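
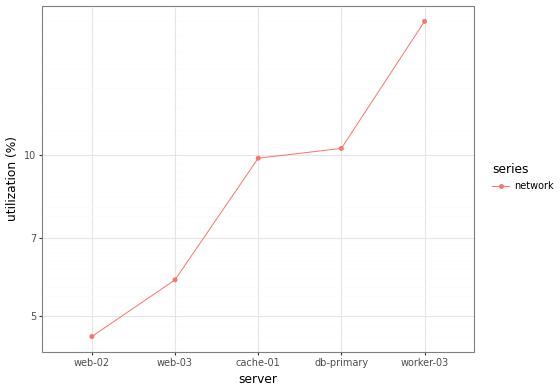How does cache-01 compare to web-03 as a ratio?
≈ 1.67×

cache-01 ≈ 10, web-03 ≈ 6; 10/6 ≈ 1.67.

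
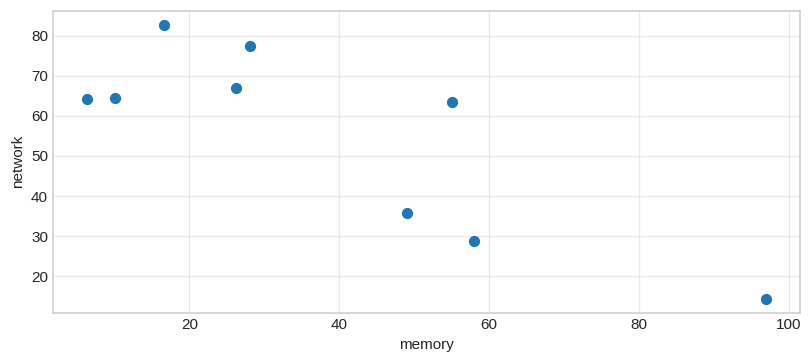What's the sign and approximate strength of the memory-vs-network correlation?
negative, strong

Points are negatively correlated; strong (|r| ≈ 0.8).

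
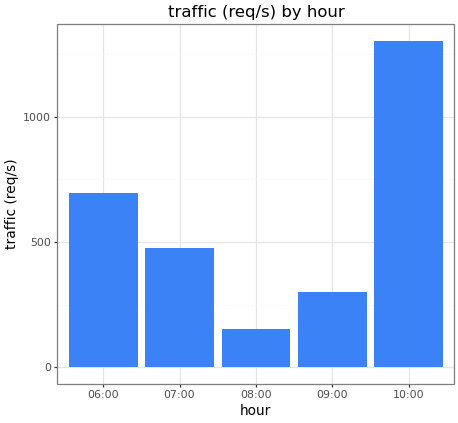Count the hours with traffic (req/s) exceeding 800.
1

Above 800: 10:00.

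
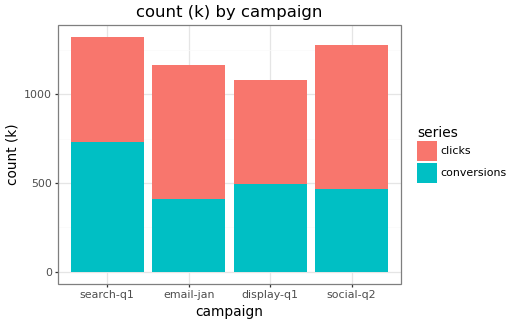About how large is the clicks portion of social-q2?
≈ 800

clicks top ≈ 1200, bottom ≈ 400; segment ≈ 800.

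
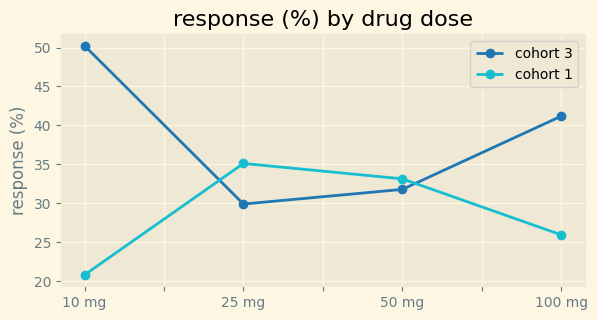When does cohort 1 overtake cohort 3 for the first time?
25 mg

10 mg: cohort 1 ≈ 20 vs cohort 3 ≈ 50 (not yet); 25 mg: cohort 1 ≈ 35 vs cohort 3 ≈ 30 (first crossover).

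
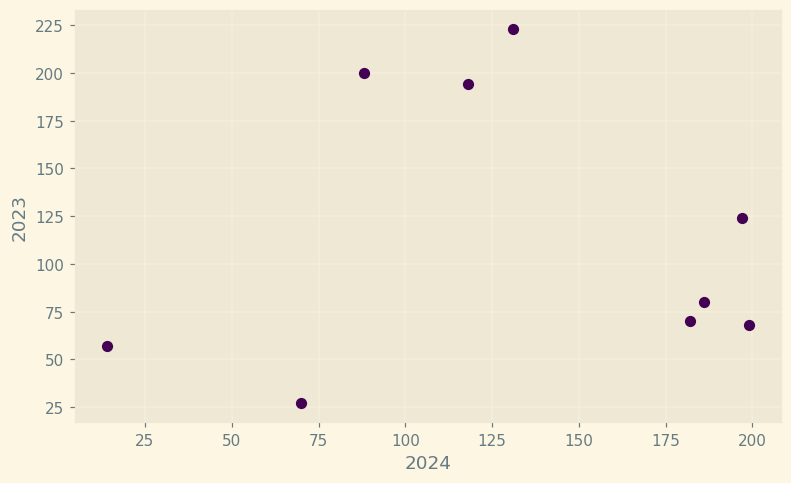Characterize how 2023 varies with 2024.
Points are roughly uncorrelated; weak (|r| ≈ 0.0).

no clear correlation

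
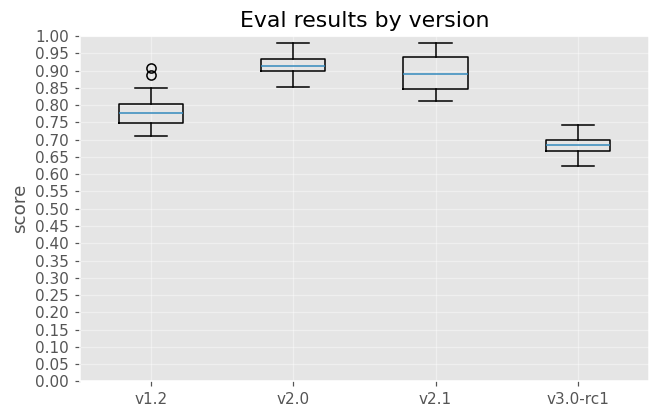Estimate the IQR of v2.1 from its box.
Q3 ≈ 0.95, Q1 ≈ 0.85; IQR ≈ 0.10.

≈ 0.10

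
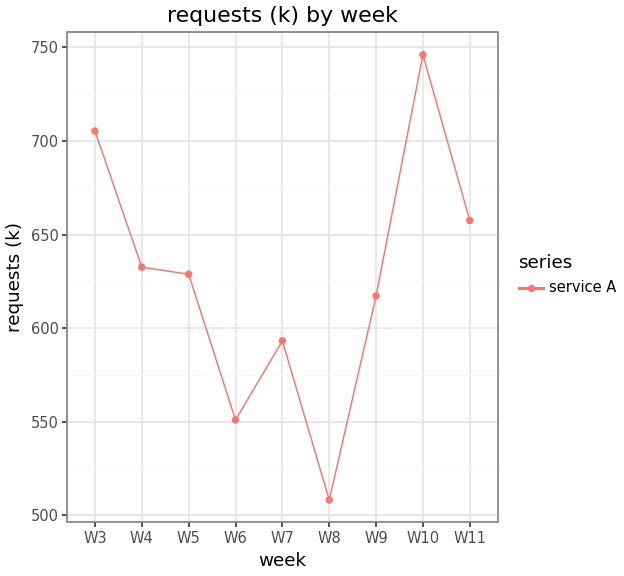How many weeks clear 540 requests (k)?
Above 540: W3, W4, W5, W6, W7, W9, W10, W11.

8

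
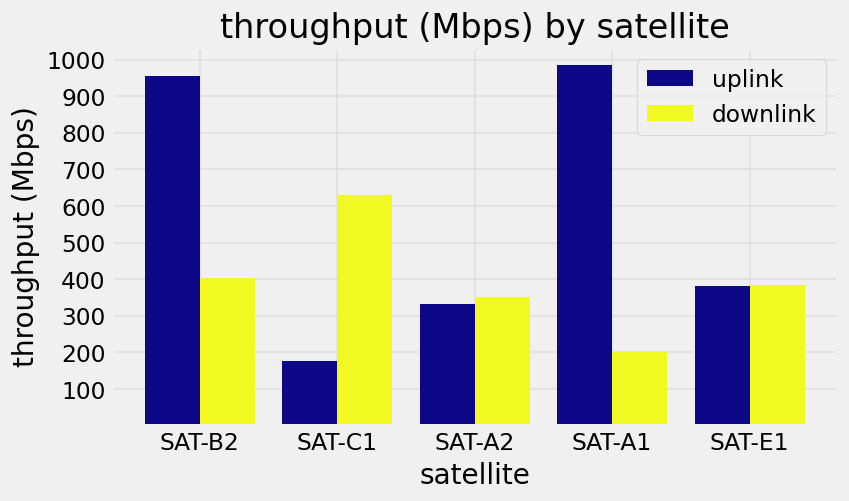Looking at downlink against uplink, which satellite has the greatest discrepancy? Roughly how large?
SAT-A1: downlink ≈ 200, uplink ≈ 1000 → gap ≈ 800. Next-largest (SAT-B2) is only ≈ 600.

SAT-A1, ≈ 800 Mbps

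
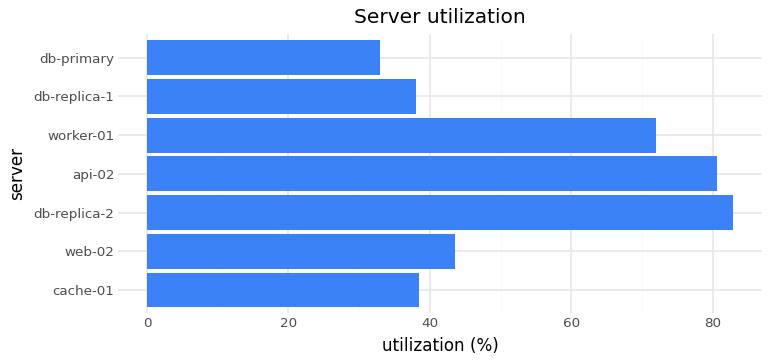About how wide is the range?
Max db-replica-2 ≈ 80, min db-primary ≈ 30; range ≈ 50.

≈ 50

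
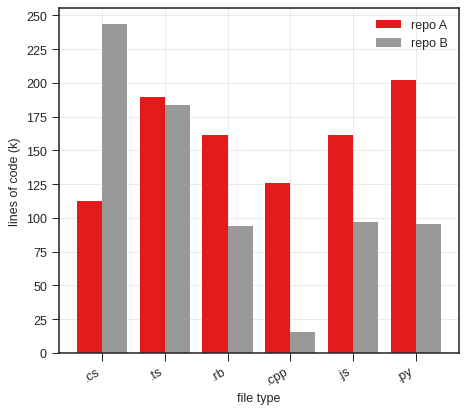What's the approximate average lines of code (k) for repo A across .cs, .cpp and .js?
(100 + 125 + 150) / 3 ≈ 125.

≈ 125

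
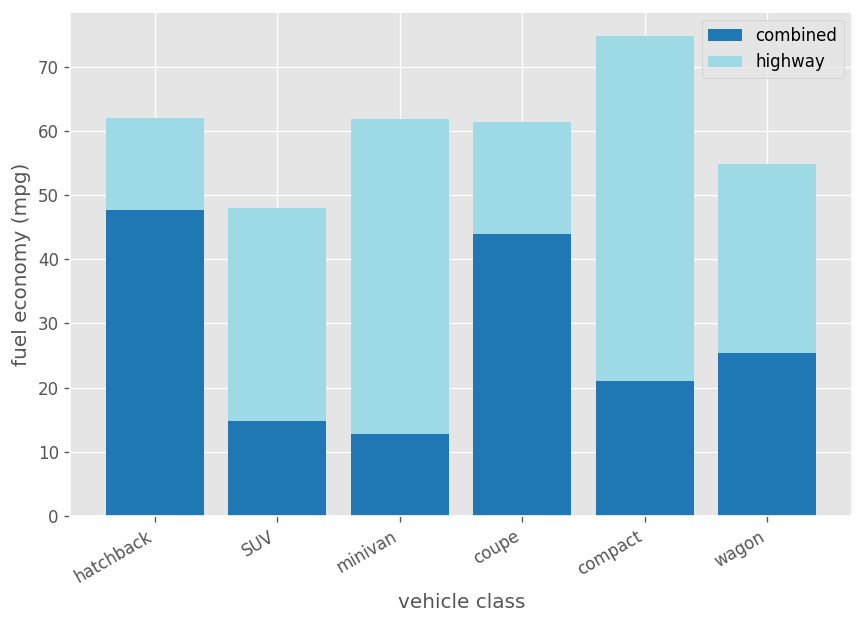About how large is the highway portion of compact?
≈ 50

highway top ≈ 70, bottom ≈ 20; segment ≈ 50.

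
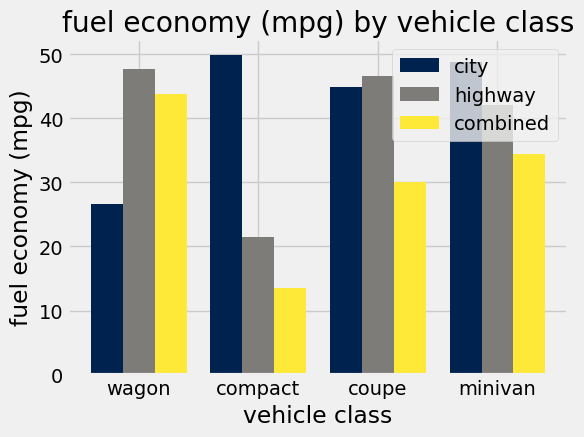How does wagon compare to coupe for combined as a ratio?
wagon ≈ 45, coupe ≈ 30; 45/30 ≈ 1.5.

≈ 1.5×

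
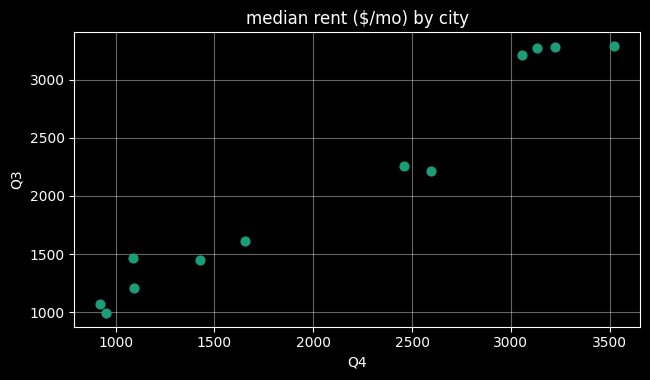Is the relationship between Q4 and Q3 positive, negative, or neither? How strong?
Points are positively correlated; strong (|r| ≈ 1.0).

positive, strong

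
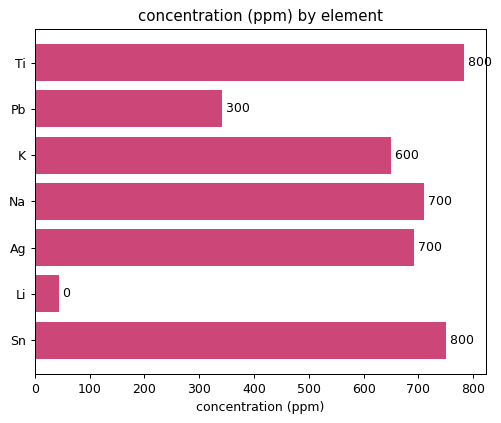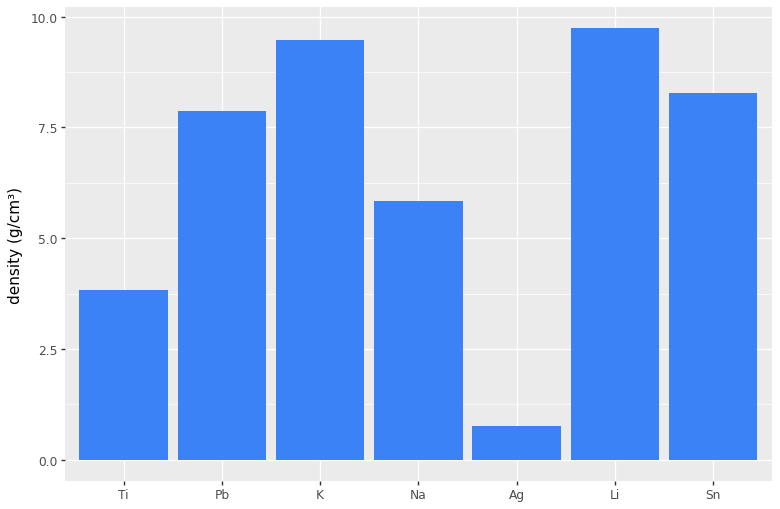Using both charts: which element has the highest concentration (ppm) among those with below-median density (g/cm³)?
Ti

Chart 2 median density (g/cm³) ≈ 8; below-median elements: Ti, Na, Ag. Among those, Ti has the highest concentration (ppm) (≈ 800).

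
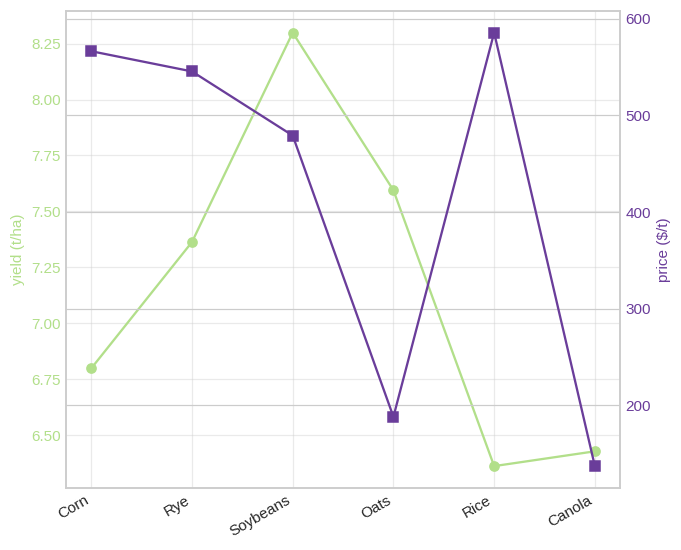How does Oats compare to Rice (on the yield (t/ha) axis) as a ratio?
≈ 1.19×

Oats ≈ 7.6, Rice ≈ 6.4; 7.6/6.4 ≈ 1.19.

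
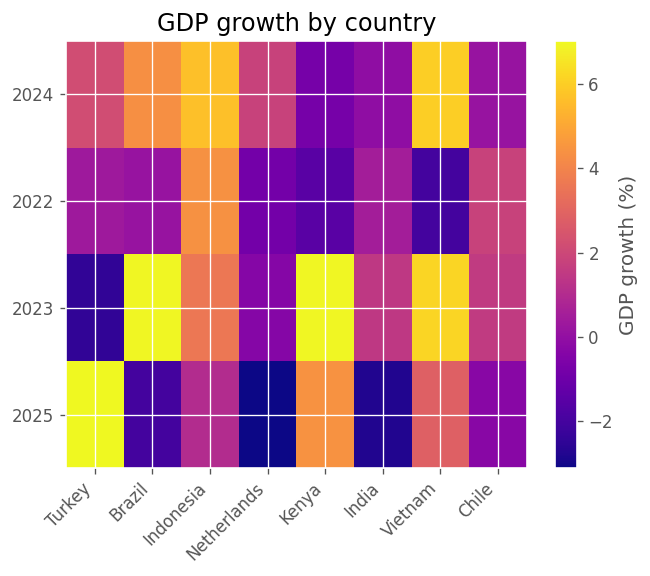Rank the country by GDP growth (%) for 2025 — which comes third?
Top 4 for 2025: Turkey ≈ 7, Kenya ≈ 4, Vietnam ≈ 3, Indonesia ≈ 1.

Vietnam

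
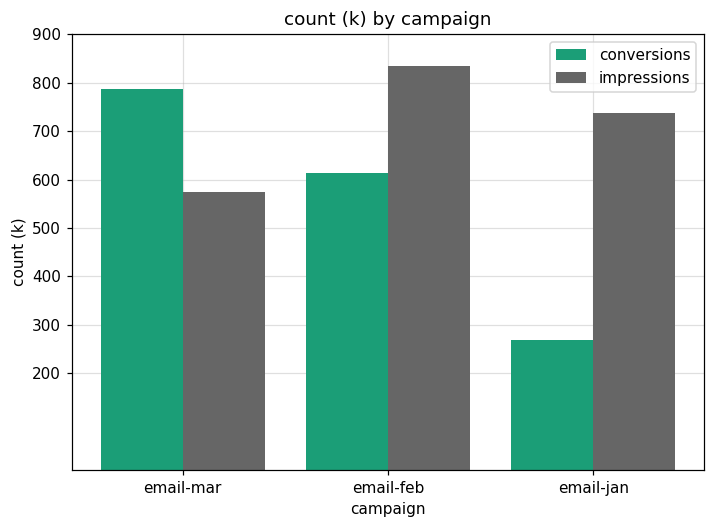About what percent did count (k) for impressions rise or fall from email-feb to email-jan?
≈ -12.5%

email-feb ≈ 800, email-jan ≈ 700; (700 − 800) / 800 ≈ -12.5%.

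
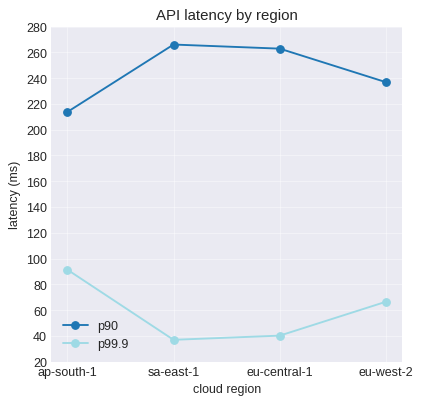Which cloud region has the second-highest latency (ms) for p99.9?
eu-west-2

Top 3 for p99.9: ap-south-1 ≈ 100, eu-west-2 ≈ 60, eu-central-1 ≈ 40.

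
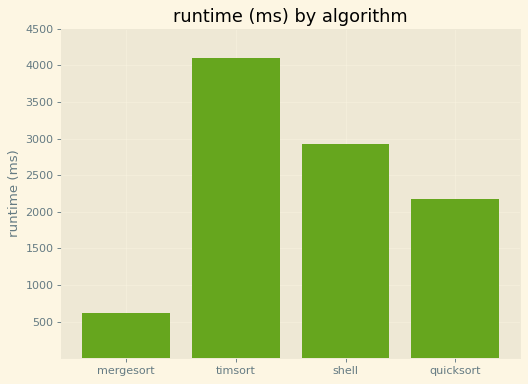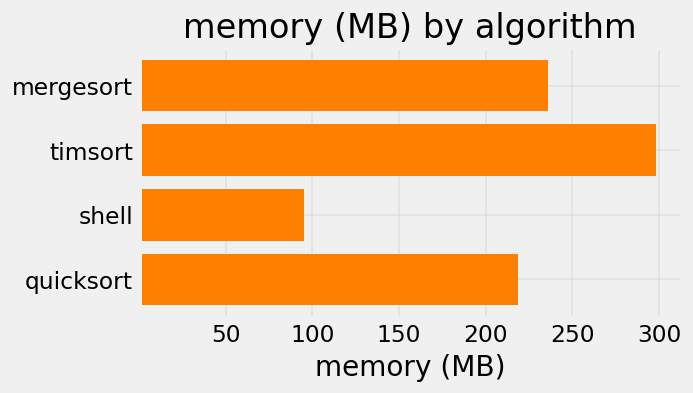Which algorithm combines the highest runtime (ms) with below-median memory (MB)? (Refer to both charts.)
shell

Chart 2 median memory (MB) ≈ 250; below-median algorithms: shell, quicksort. Among those, shell has the highest runtime (ms) (≈ 3000).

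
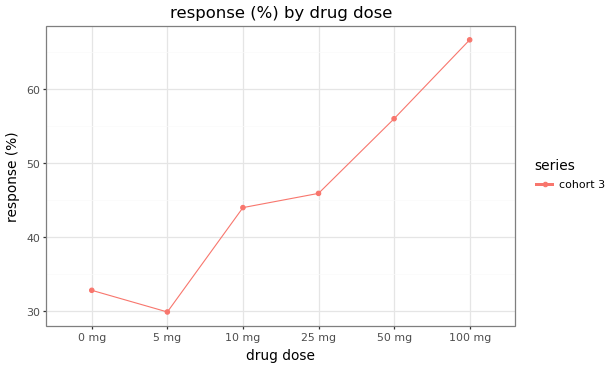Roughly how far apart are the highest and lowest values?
≈ 35

Max 100 mg ≈ 65, min 5 mg ≈ 30; range ≈ 35.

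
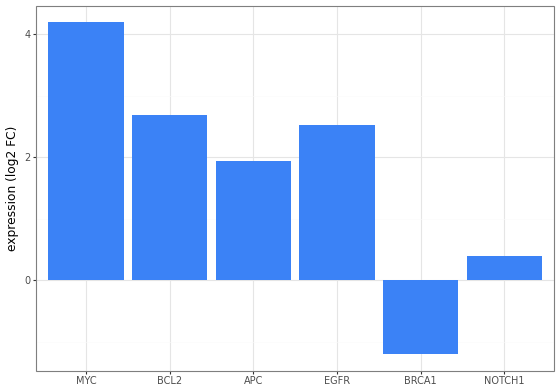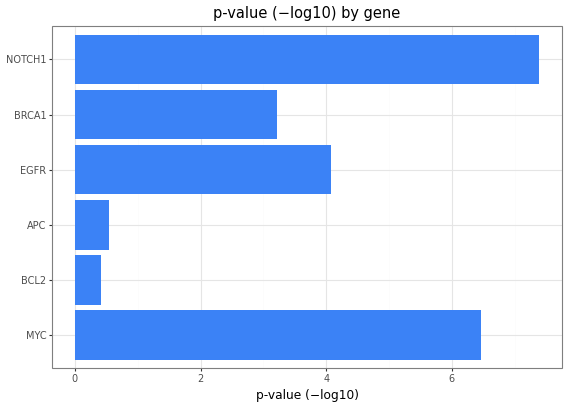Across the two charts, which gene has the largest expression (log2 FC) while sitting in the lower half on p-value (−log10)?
Chart 2 median p-value (−log10) ≈ 4; below-median genes: BCL2, APC, BRCA1. Among those, BCL2 has the highest expression (log2 FC) (≈ 2.5).

BCL2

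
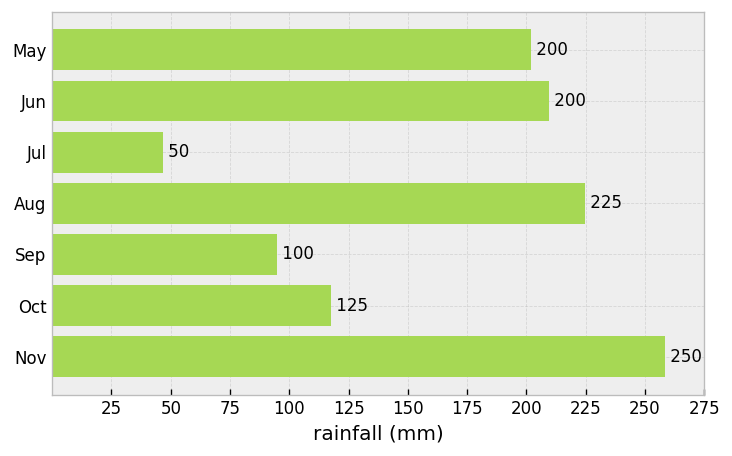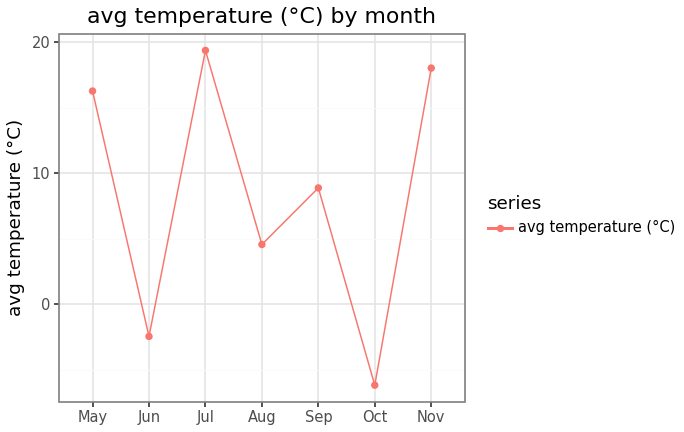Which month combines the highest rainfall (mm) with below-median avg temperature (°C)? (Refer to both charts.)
Aug

Chart 2 median avg temperature (°C) ≈ 8; below-median months: Jun, Aug, Oct. Among those, Aug has the highest rainfall (mm) (≈ 225).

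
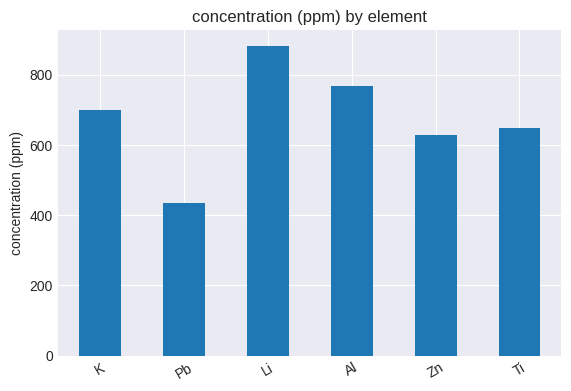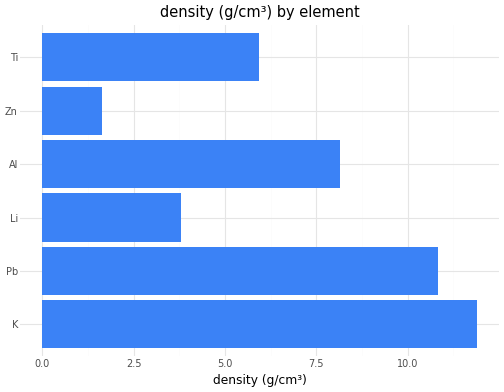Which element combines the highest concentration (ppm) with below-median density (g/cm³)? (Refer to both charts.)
Li

Chart 2 median density (g/cm³) ≈ 8; below-median elements: Li, Zn, Ti. Among those, Li has the highest concentration (ppm) (≈ 900).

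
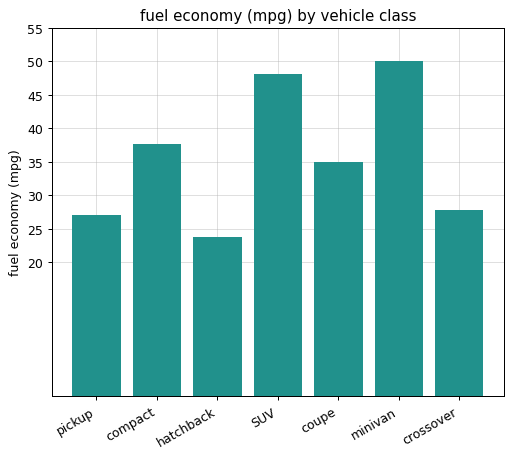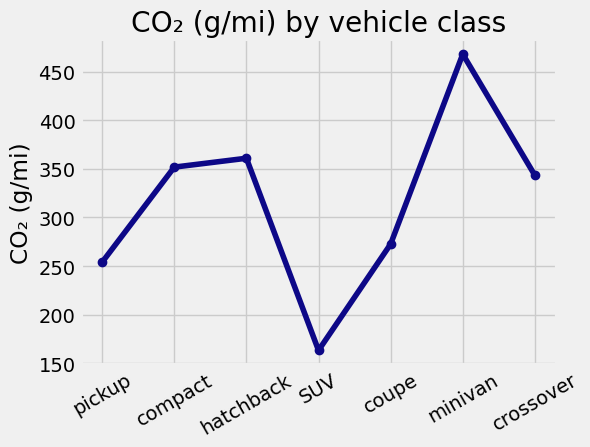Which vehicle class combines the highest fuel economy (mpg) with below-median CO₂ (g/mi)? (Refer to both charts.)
SUV

Chart 2 median CO₂ (g/mi) ≈ 350; below-median vehicle classes: pickup, SUV, coupe. Among those, SUV has the highest fuel economy (mpg) (≈ 50).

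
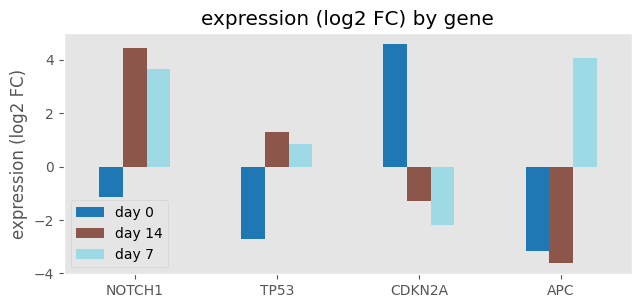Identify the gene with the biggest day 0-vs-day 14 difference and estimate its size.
CDKN2A: day 0 ≈ 5, day 14 ≈ -1 → gap ≈ 6. Next-largest (NOTCH1) is only ≈ 5.

CDKN2A, ≈ 6 log2 FC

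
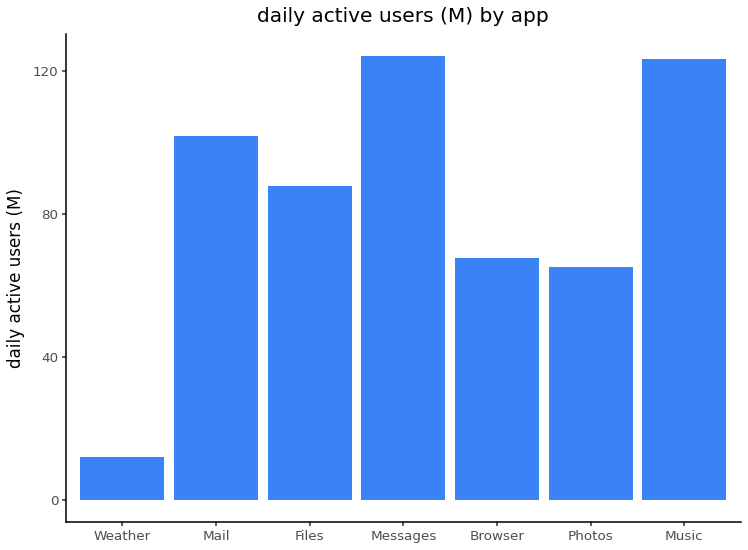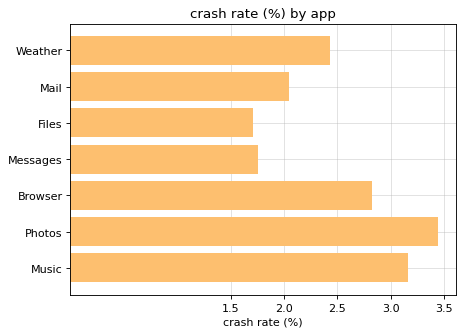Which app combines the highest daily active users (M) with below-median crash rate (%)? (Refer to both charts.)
Chart 2 median crash rate (%) ≈ 2.5; below-median apps: Mail, Files, Messages. Among those, Messages has the highest daily active users (M) (≈ 120).

Messages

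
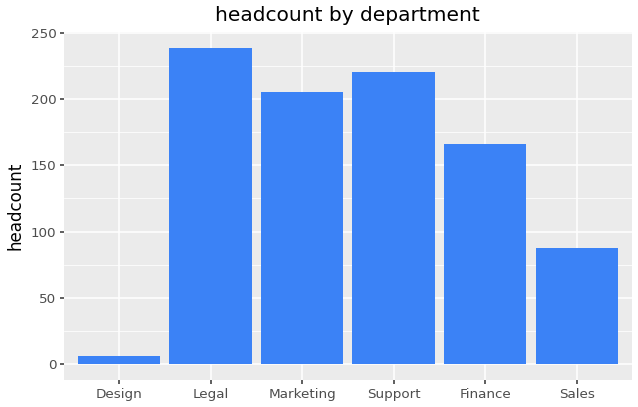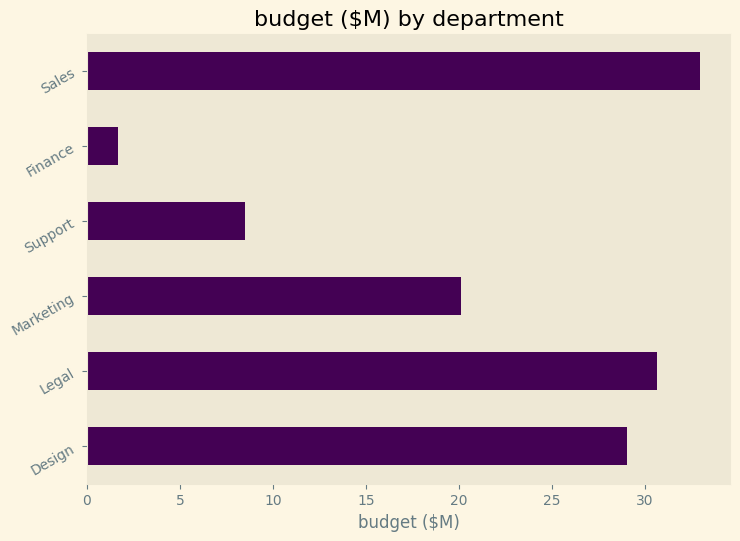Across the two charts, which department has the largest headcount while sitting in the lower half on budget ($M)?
Chart 2 median budget ($M) ≈ 25; below-median departments: Marketing, Support, Finance. Among those, Support has the highest headcount (≈ 225).

Support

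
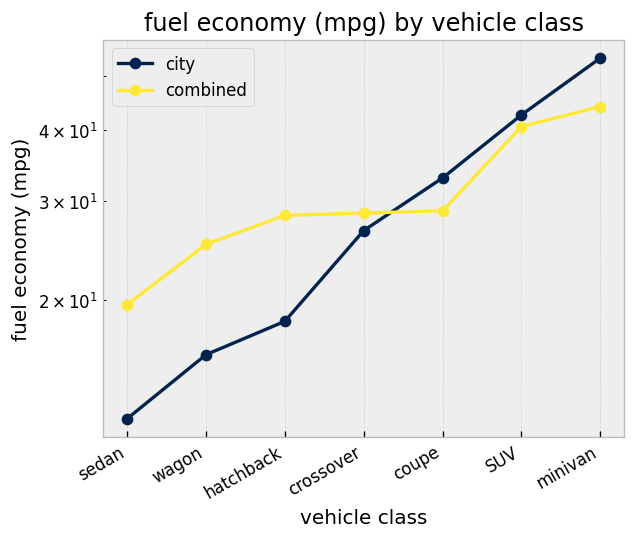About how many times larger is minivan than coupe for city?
≈ 1.57×

minivan ≈ 55, coupe ≈ 35; 55/35 ≈ 1.57.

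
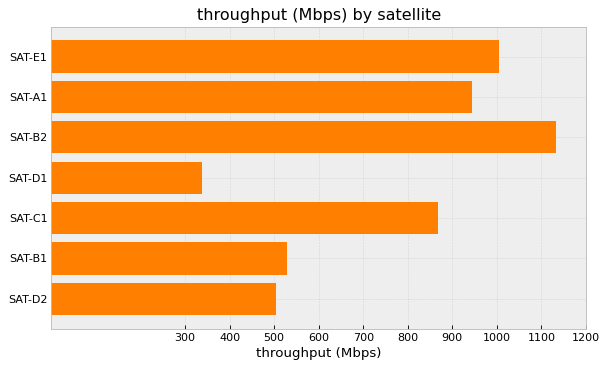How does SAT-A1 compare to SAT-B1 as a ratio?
SAT-A1 ≈ 900, SAT-B1 ≈ 500; 900/500 ≈ 1.8.

≈ 1.8×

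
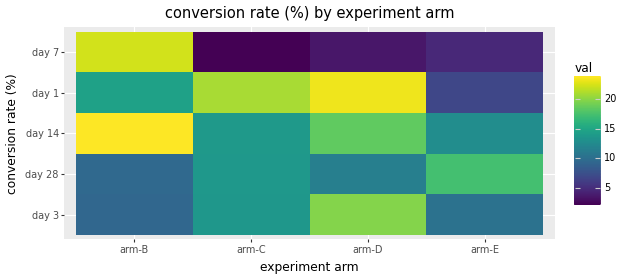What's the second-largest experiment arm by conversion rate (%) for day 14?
Top 3 for day 14: arm-B ≈ 24, arm-D ≈ 18, arm-C ≈ 14.

arm-D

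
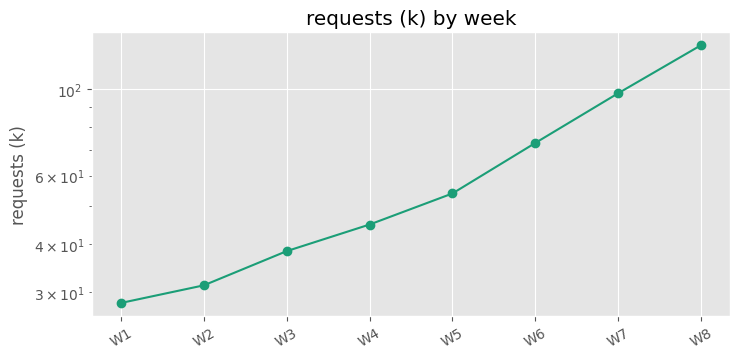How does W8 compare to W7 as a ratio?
W8 ≈ 130, W7 ≈ 100; 130/100 ≈ 1.3.

≈ 1.3×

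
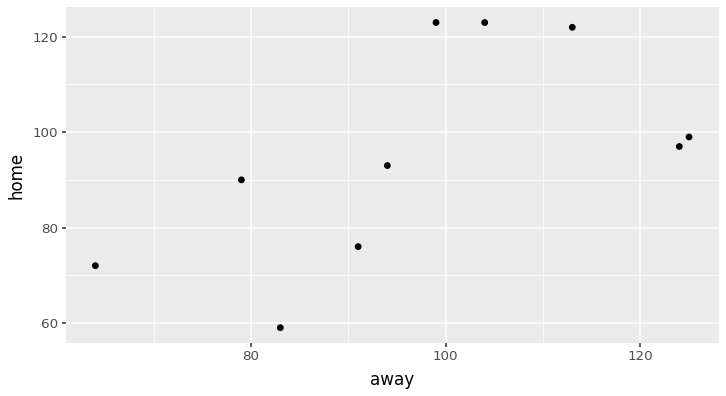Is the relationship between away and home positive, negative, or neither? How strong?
Points are positively correlated; moderate (|r| ≈ 0.6).

positive, moderate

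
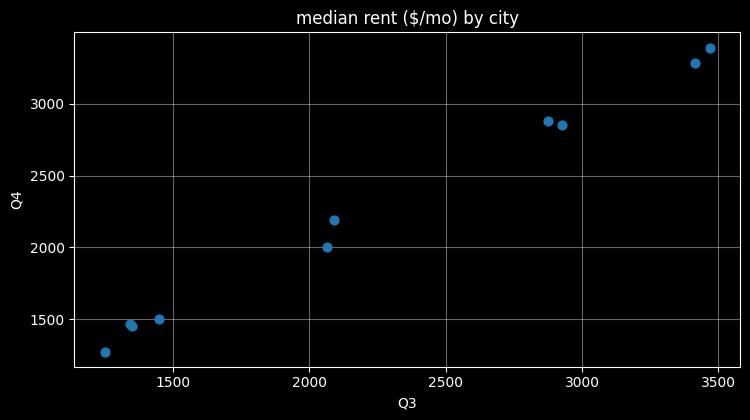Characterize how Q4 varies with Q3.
positive, strong

Points are positively correlated; strong (|r| ≈ 1.0).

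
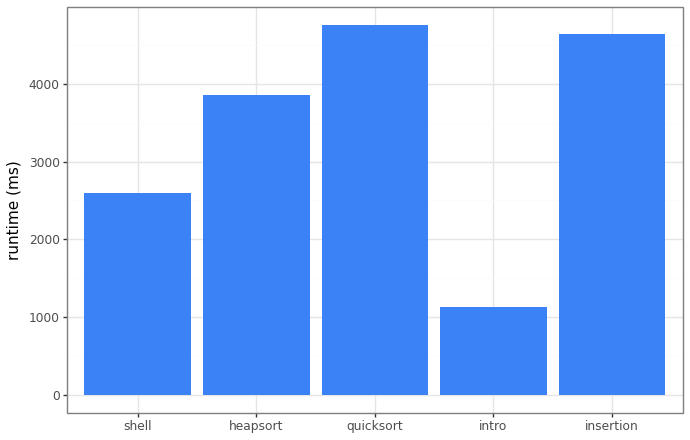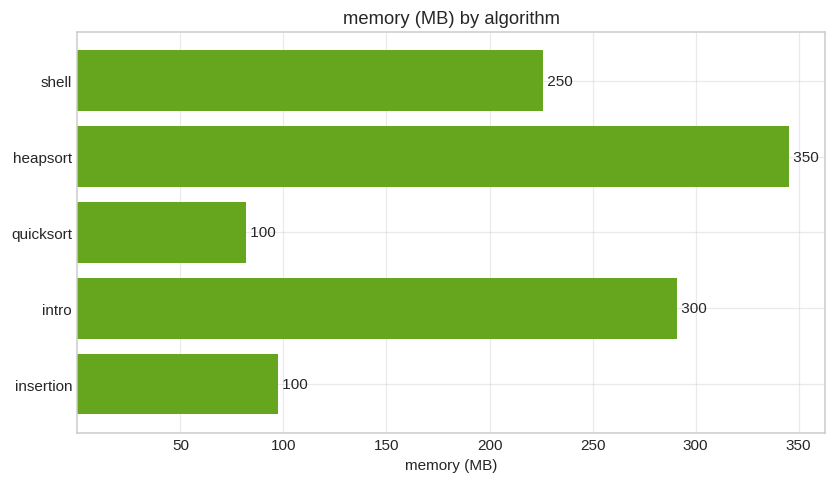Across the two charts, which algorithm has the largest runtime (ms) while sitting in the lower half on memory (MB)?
Chart 2 median memory (MB) ≈ 250; below-median algorithms: quicksort, insertion. Among those, quicksort has the highest runtime (ms) (≈ 5000).

quicksort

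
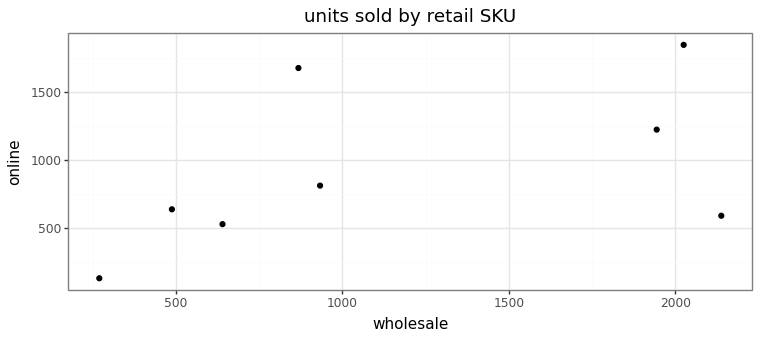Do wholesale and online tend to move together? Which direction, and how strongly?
Points are positively correlated; moderate (|r| ≈ 0.5).

positive, moderate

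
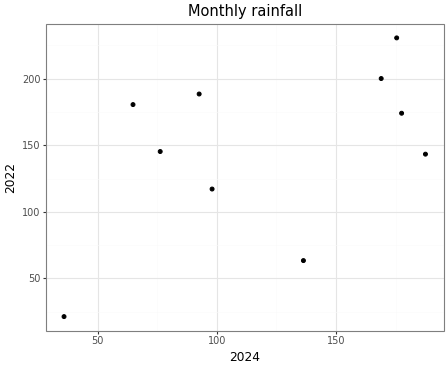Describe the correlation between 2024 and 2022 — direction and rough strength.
Points are positively correlated; moderate (|r| ≈ 0.5).

positive, moderate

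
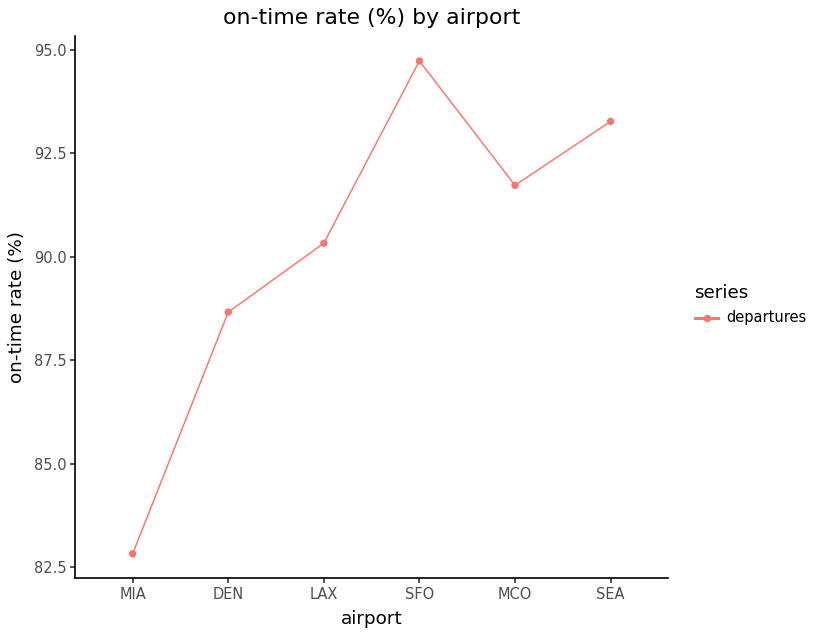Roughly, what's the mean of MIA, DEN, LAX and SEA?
≈ 89

(83 + 89 + 90 + 93) / 4 ≈ 89.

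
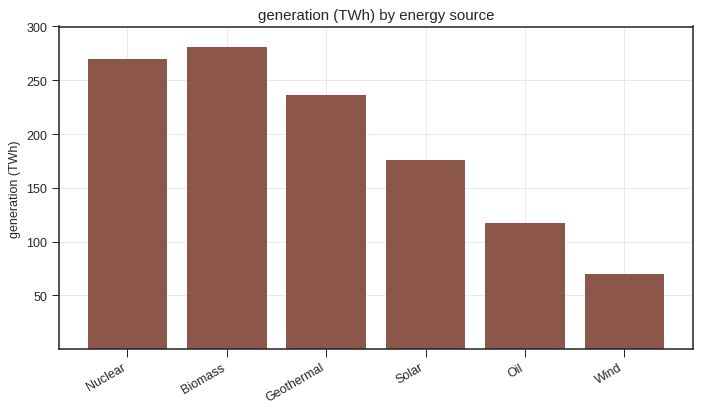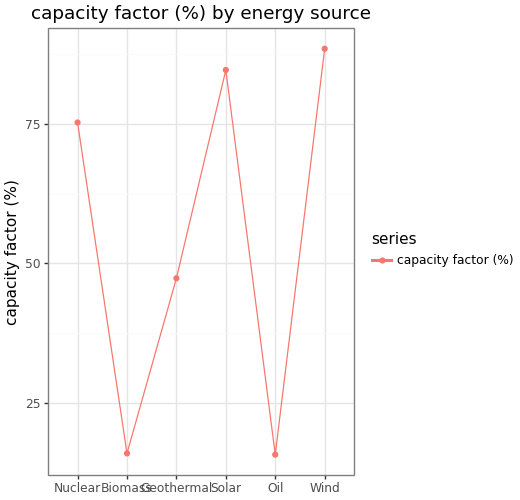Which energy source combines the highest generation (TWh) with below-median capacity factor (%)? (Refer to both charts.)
Chart 2 median capacity factor (%) ≈ 60; below-median energy sources: Biomass, Geothermal, Oil. Among those, Biomass has the highest generation (TWh) (≈ 300).

Biomass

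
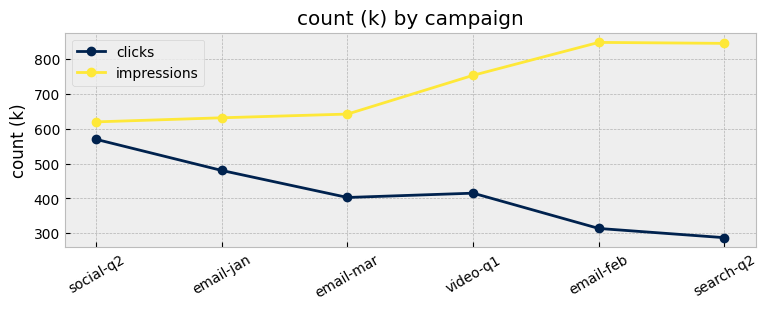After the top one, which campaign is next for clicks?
Top 3 for clicks: social-q2 ≈ 550, email-jan ≈ 500, video-q1 ≈ 400.

email-jan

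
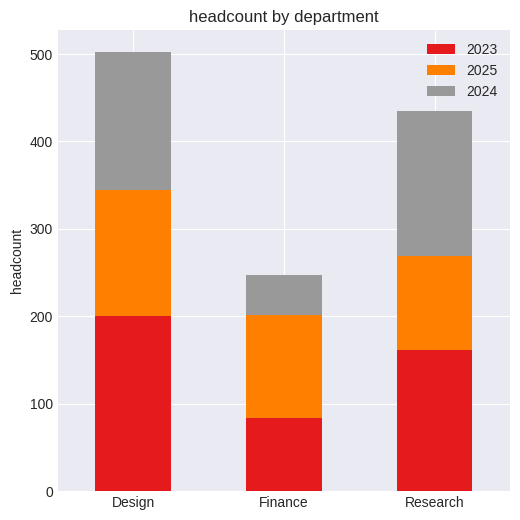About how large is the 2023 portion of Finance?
2023 top ≈ 100, bottom ≈ 0; segment ≈ 100.

≈ 100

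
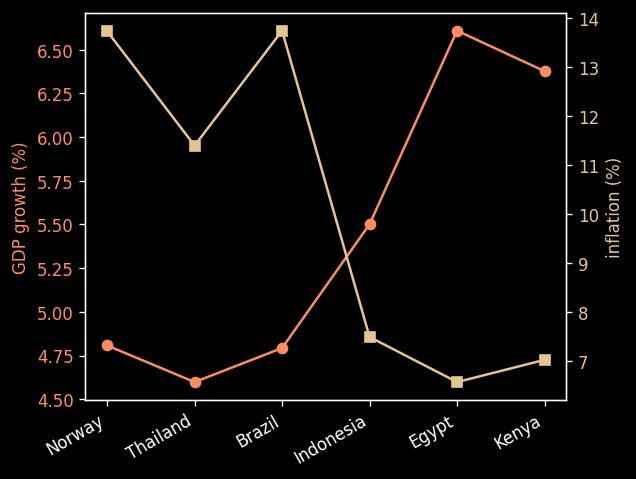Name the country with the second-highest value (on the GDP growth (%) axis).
Top 3 (on the GDP growth (%) axis): Egypt ≈ 6.6, Kenya ≈ 6.4, Indonesia ≈ 5.6.

Kenya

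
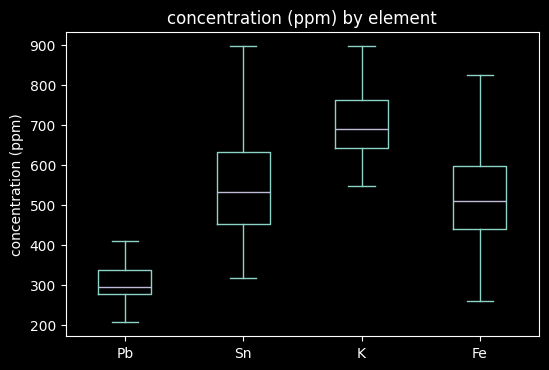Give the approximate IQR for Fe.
Q3 ≈ 600, Q1 ≈ 450; IQR ≈ 150.

≈ 150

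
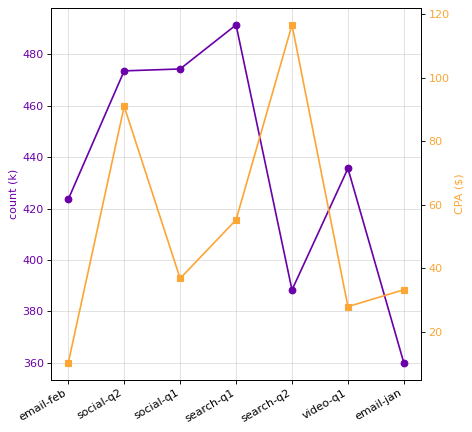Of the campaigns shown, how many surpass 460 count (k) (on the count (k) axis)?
3

Above 460: social-q2, social-q1, search-q1.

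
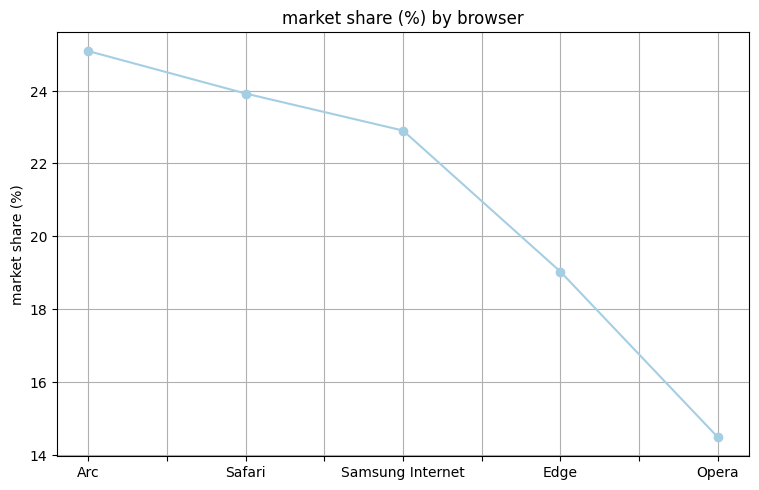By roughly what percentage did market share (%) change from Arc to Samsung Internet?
≈ -8%

Arc ≈ 25, Samsung Internet ≈ 23; (23 − 25) / 25 ≈ -8%.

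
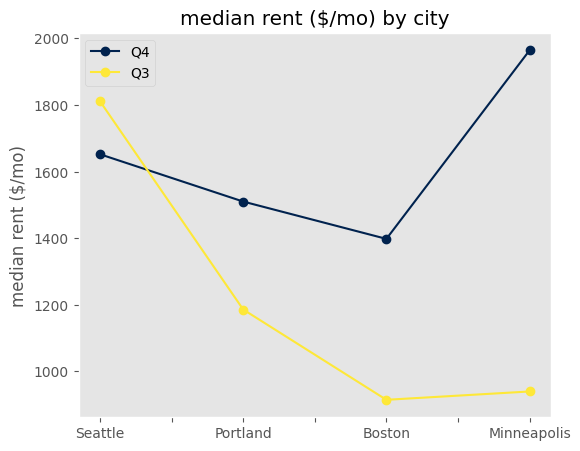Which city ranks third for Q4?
Top 4 for Q4: Minneapolis ≈ 2000, Seattle ≈ 1700, Portland ≈ 1500, Boston ≈ 1400.

Portland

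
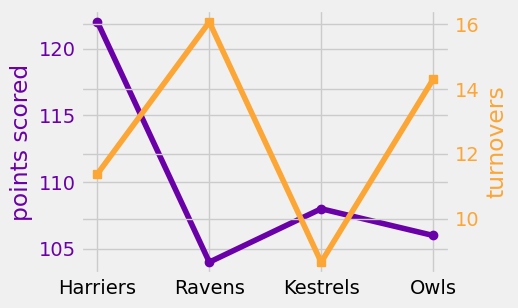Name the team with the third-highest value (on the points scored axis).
Top 4 (on the points scored axis): Harriers ≈ 122, Kestrels ≈ 108, Owls ≈ 106, Ravens ≈ 104.

Owls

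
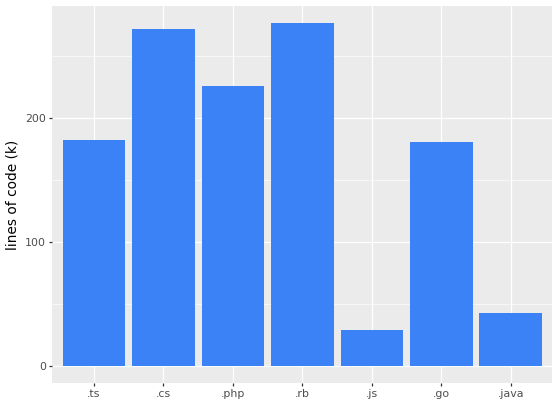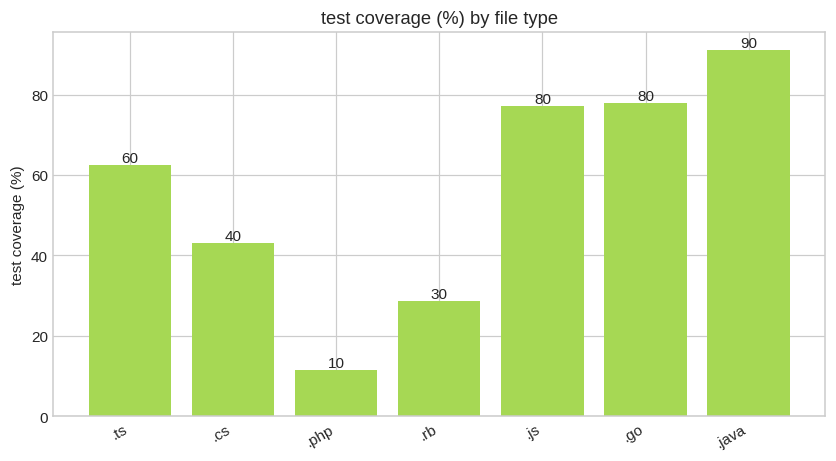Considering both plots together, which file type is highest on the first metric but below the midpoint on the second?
Chart 2 median test coverage (%) ≈ 60; below-median file types: .cs, .php, .rb. Among those, .rb has the highest lines of code (k) (≈ 300).

.rb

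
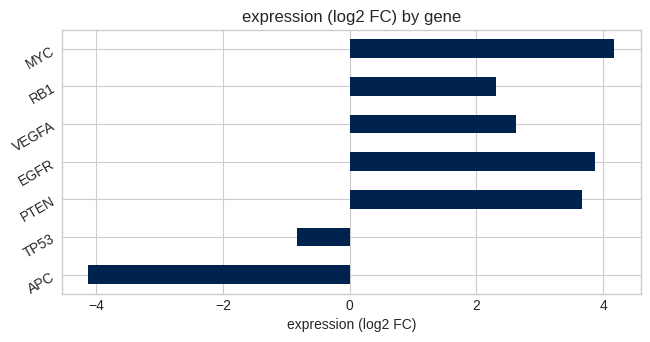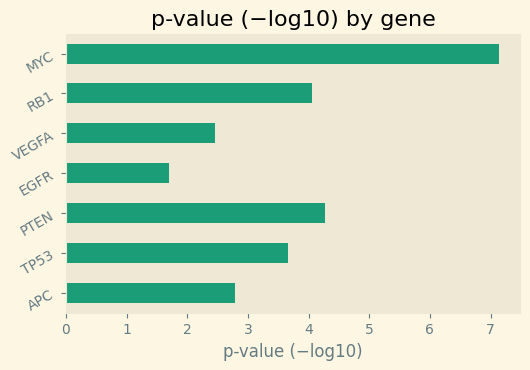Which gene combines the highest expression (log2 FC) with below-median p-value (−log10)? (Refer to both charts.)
EGFR

Chart 2 median p-value (−log10) ≈ 4; below-median genes: APC, EGFR, VEGFA. Among those, EGFR has the highest expression (log2 FC) (≈ 4).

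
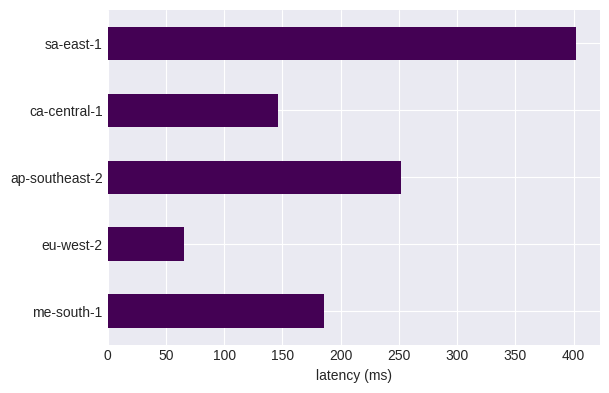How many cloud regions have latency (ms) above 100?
4

Above 100: me-south-1, ap-southeast-2, ca-central-1, sa-east-1.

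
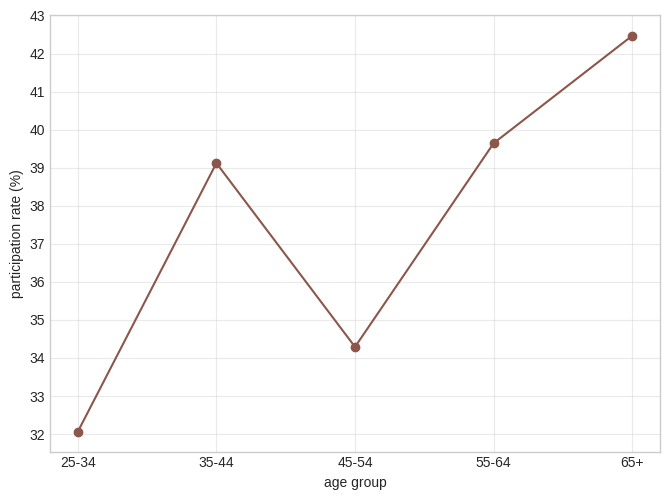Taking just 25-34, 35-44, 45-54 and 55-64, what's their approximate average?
(32 + 39 + 34 + 40) / 4 ≈ 36.

≈ 36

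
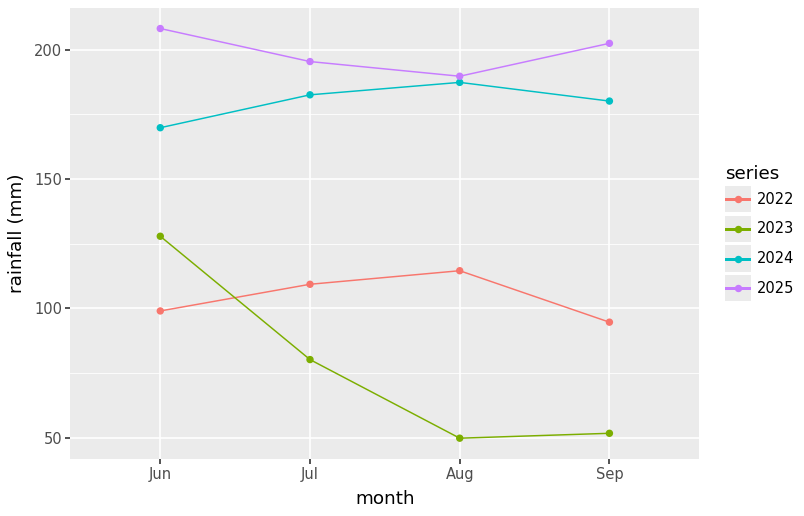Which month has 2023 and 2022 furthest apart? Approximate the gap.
Aug: 2023 ≈ 40, 2022 ≈ 120 → gap ≈ 80. Next-largest (Sep) is only ≈ 40.

Aug, ≈ 80 mm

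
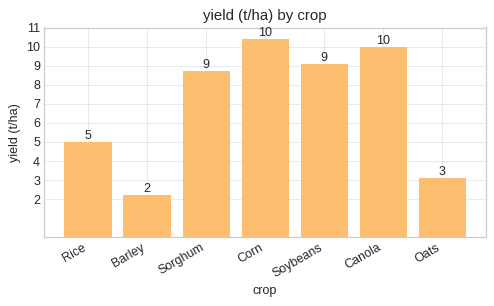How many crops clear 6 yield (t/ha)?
4

Above 6: Sorghum, Corn, Soybeans, Canola.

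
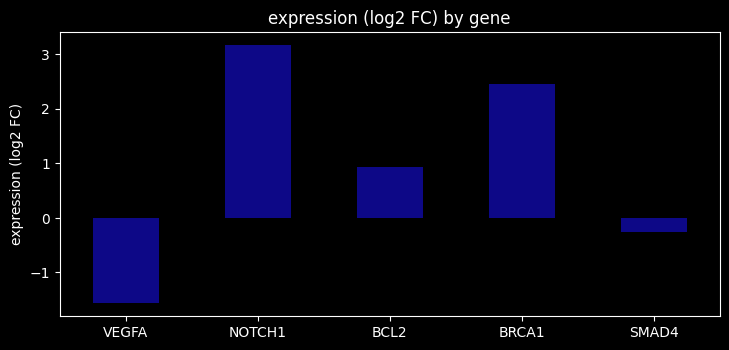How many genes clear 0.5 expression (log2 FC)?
Above 0.5: NOTCH1, BCL2, BRCA1.

3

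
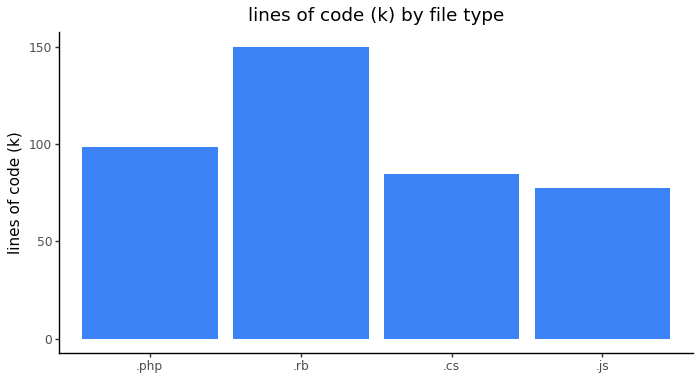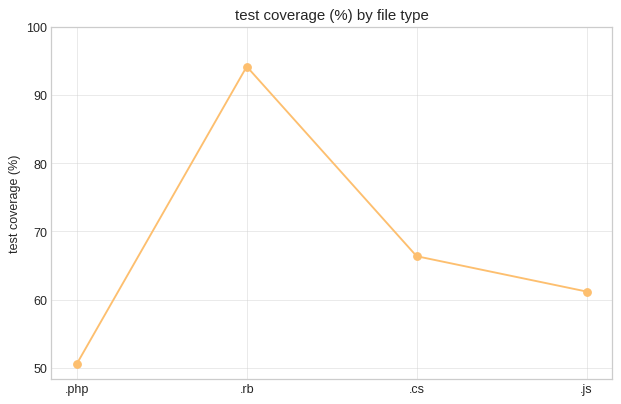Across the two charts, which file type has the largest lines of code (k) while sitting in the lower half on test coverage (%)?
Chart 2 median test coverage (%) ≈ 60; below-median file types: .php, .js. Among those, .php has the highest lines of code (k) (≈ 100).

.php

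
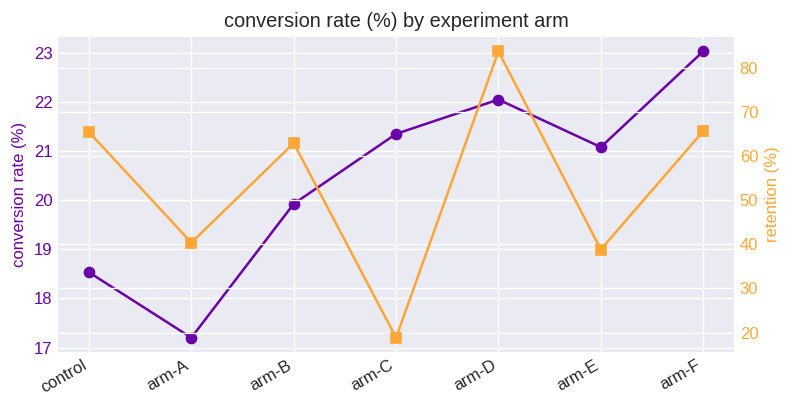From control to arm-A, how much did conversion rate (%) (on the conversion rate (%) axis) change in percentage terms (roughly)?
control ≈ 18.5, arm-A ≈ 17.0; (17.0 − 18.5) / 18.5 ≈ -8.1%.

≈ -8.1%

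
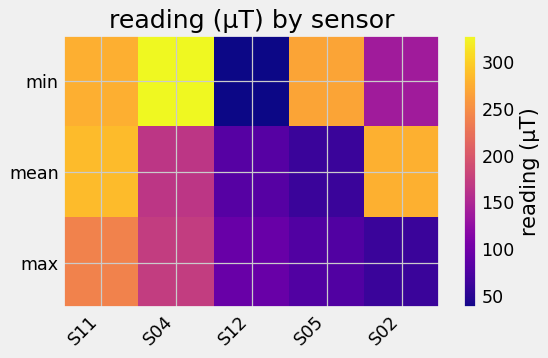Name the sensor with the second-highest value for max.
Top 3 for max: S11 ≈ 250, S04 ≈ 175, S12 ≈ 100.

S04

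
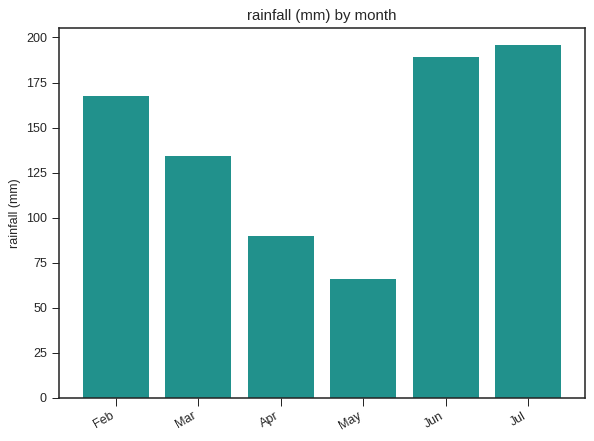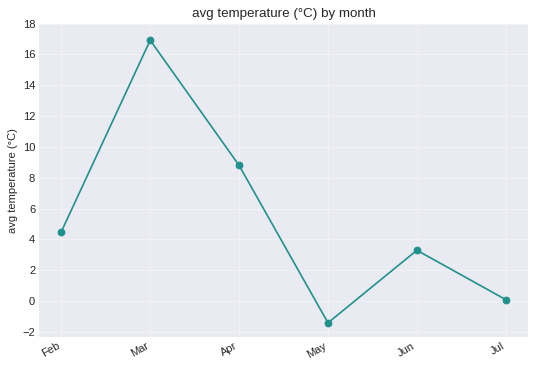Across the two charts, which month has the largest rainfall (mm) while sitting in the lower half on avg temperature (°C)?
Chart 2 median avg temperature (°C) ≈ 4; below-median months: May, Jun, Jul. Among those, Jul has the highest rainfall (mm) (≈ 200).

Jul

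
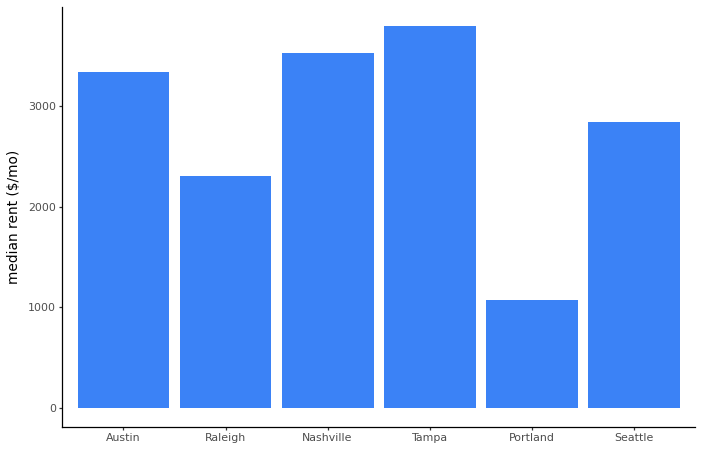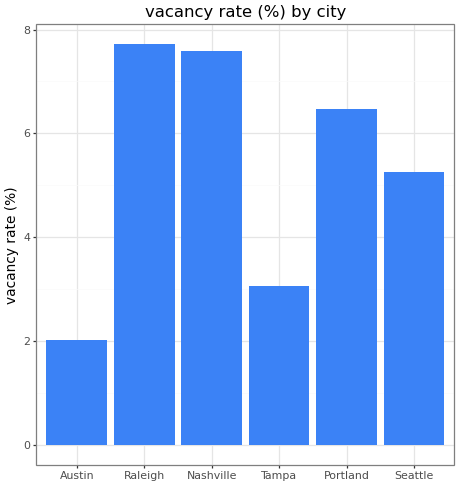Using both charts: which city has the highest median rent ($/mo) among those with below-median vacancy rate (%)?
Chart 2 median vacancy rate (%) ≈ 6; below-median cities: Austin, Tampa, Seattle. Among those, Tampa has the highest median rent ($/mo) (≈ 4000).

Tampa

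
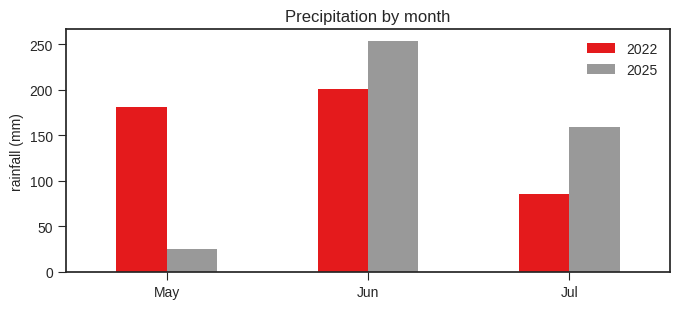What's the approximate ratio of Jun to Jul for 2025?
≈ 1.67×

Jun ≈ 250, Jul ≈ 150; 250/150 ≈ 1.67.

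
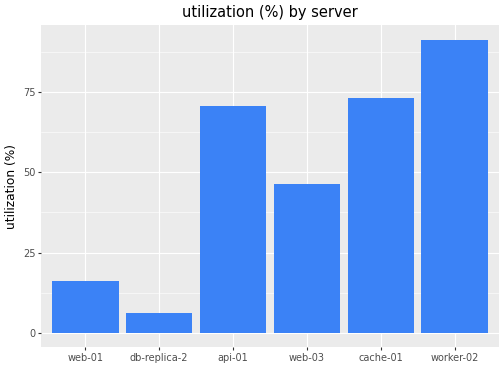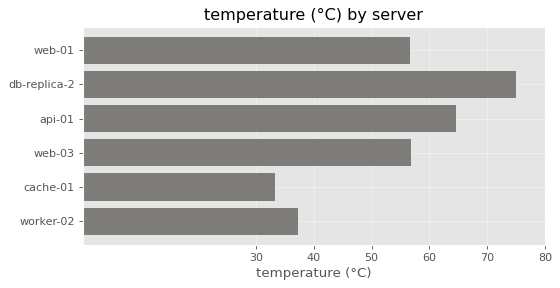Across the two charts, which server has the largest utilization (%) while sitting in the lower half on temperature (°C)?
Chart 2 median temperature (°C) ≈ 60; below-median servers: web-01, cache-01, worker-02. Among those, worker-02 has the highest utilization (%) (≈ 90).

worker-02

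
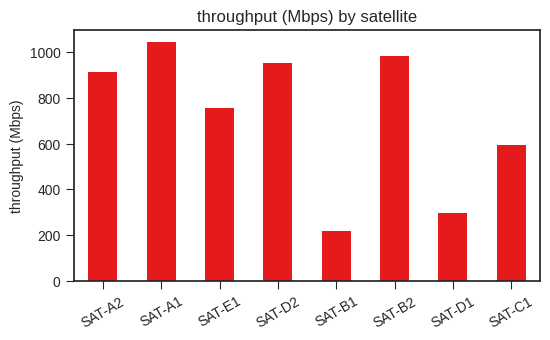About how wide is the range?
Max SAT-A1 ≈ 1000, min SAT-B1 ≈ 200; range ≈ 800.

≈ 800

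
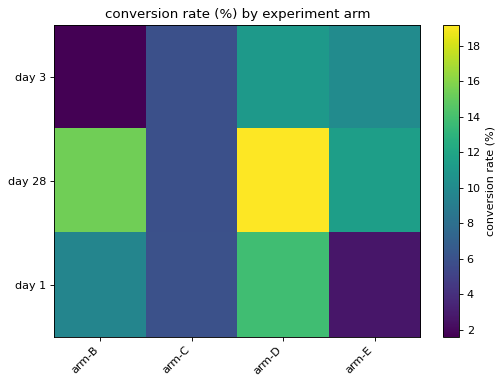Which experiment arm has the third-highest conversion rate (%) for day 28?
Top 4 for day 28: arm-D ≈ 20, arm-B ≈ 16, arm-E ≈ 12, arm-C ≈ 6.

arm-E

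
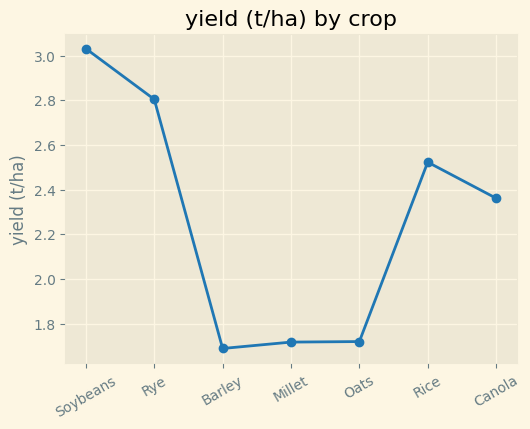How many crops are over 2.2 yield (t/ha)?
4

Above 2.2: Soybeans, Rye, Rice, Canola.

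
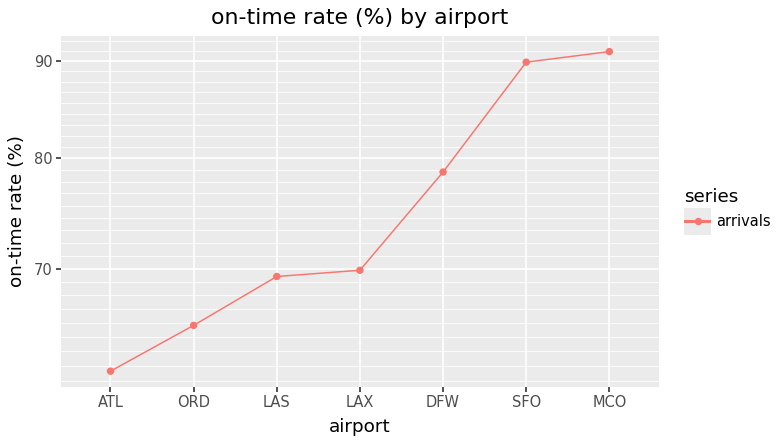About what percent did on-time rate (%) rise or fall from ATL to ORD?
≈ +8.3%

ATL ≈ 60, ORD ≈ 65; (65 − 60) / 60 ≈ +8.3%.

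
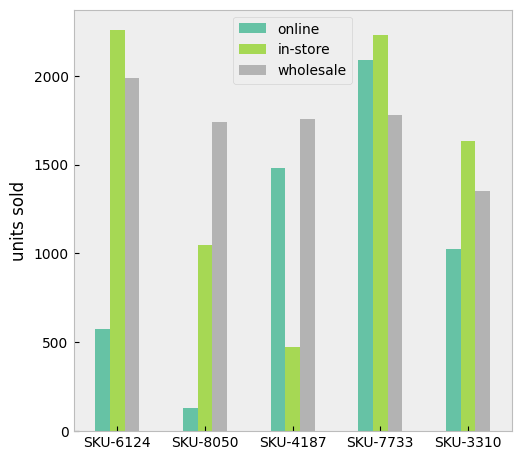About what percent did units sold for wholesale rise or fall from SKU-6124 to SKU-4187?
SKU-6124 ≈ 2000, SKU-4187 ≈ 1800; (1800 − 2000) / 2000 ≈ -10%.

≈ -10%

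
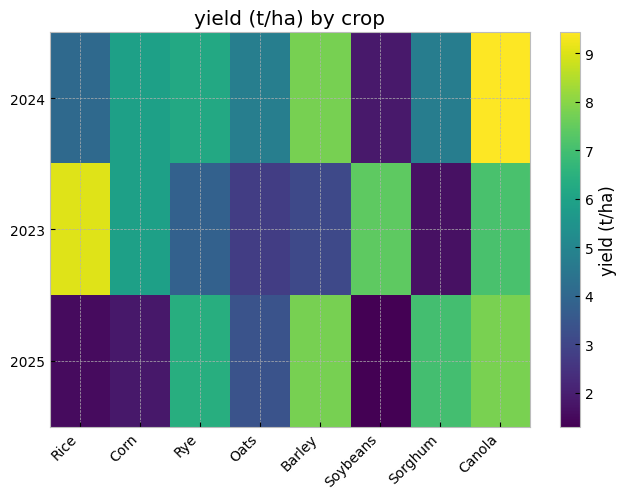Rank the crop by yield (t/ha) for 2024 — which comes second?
Top 3 for 2024: Canola ≈ 9, Barley ≈ 8, Rye ≈ 6.

Barley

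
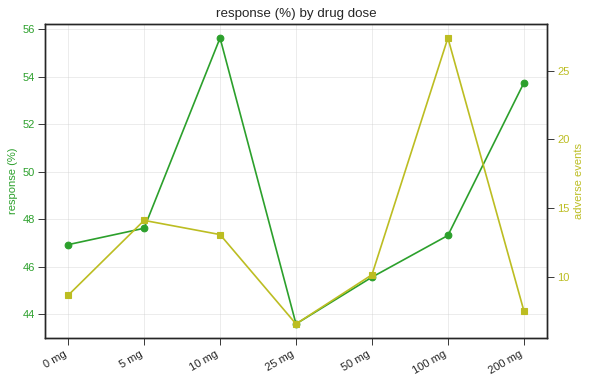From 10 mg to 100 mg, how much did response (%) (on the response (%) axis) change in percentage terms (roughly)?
10 mg ≈ 56, 100 mg ≈ 48; (48 − 56) / 56 ≈ -14.3%.

≈ -14.3%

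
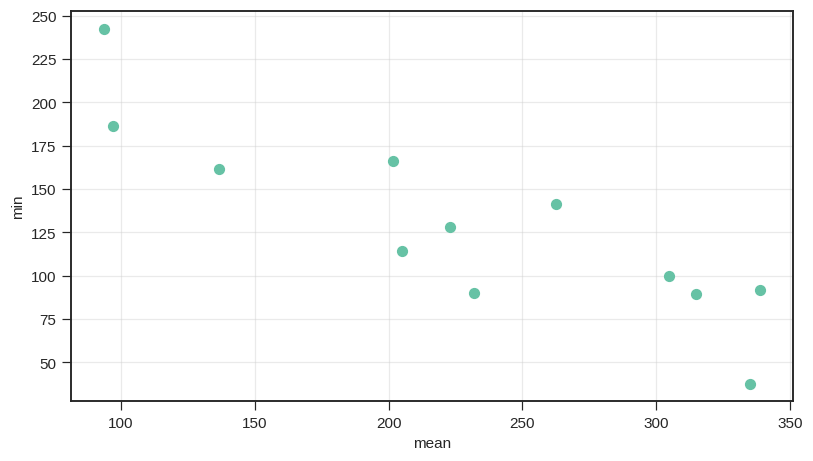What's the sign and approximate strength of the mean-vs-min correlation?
negative, strong

Points are negatively correlated; strong (|r| ≈ 0.9).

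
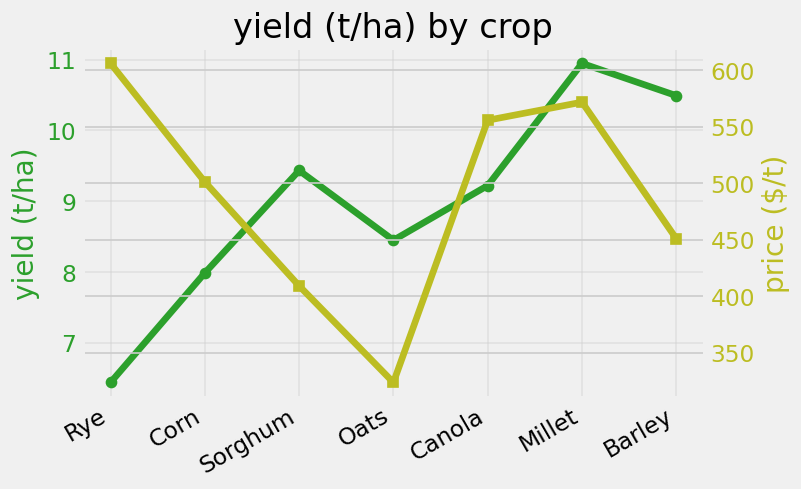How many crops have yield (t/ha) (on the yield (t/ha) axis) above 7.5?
Above 7.5: Corn, Sorghum, Oats, Canola, Millet, Barley.

6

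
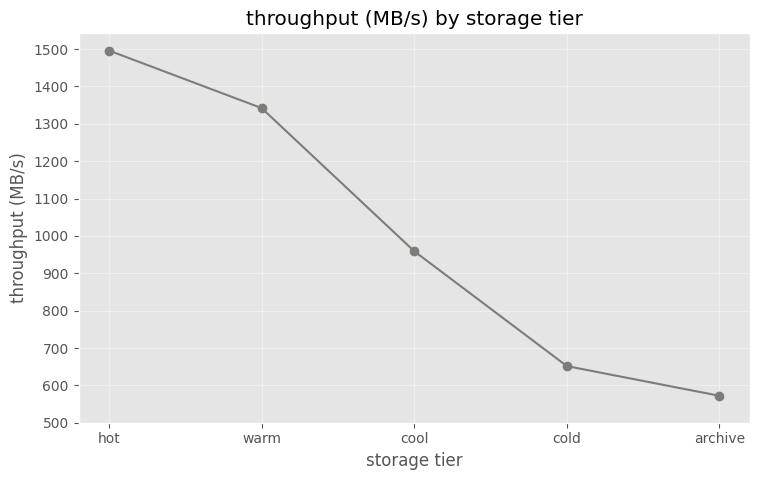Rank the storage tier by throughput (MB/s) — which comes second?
Top 3: hot ≈ 1500, warm ≈ 1300, cool ≈ 1000.

warm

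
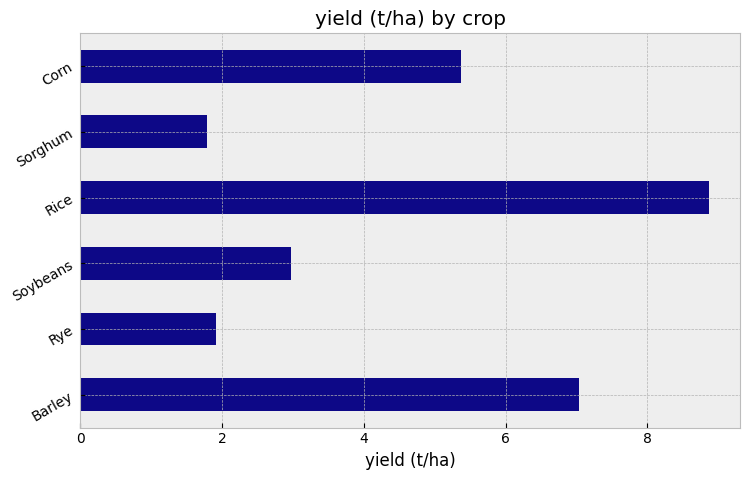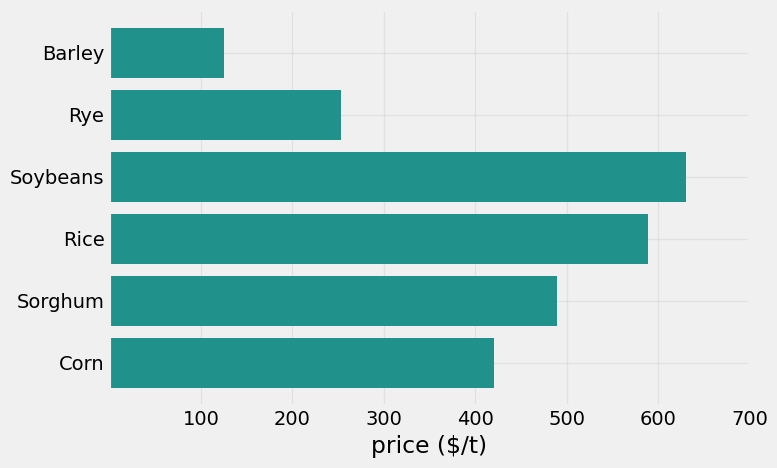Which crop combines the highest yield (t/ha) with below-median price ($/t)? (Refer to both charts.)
Chart 2 median price ($/t) ≈ 500; below-median crops: Barley, Rye, Corn. Among those, Barley has the highest yield (t/ha) (≈ 7).

Barley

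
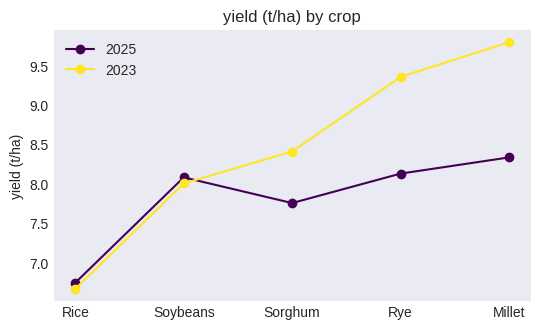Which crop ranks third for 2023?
Sorghum

Top 4 for 2023: Millet ≈ 10.0, Rye ≈ 9.5, Sorghum ≈ 8.5, Soybeans ≈ 8.0.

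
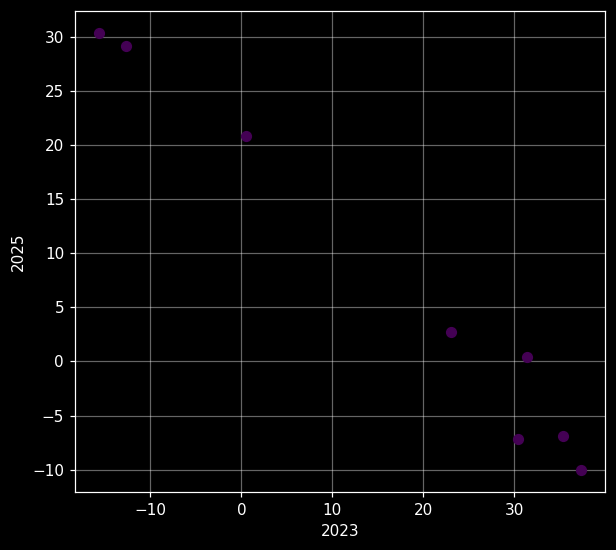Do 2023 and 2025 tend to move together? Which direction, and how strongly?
negative, strong

Points are negatively correlated; strong (|r| ≈ 1.0).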